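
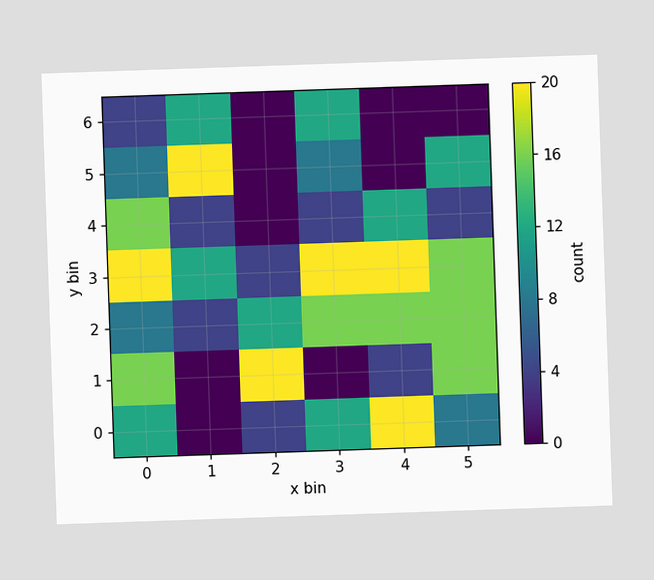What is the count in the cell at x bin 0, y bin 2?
Matching the cell (0, 2) against the colorbar gives 8.

8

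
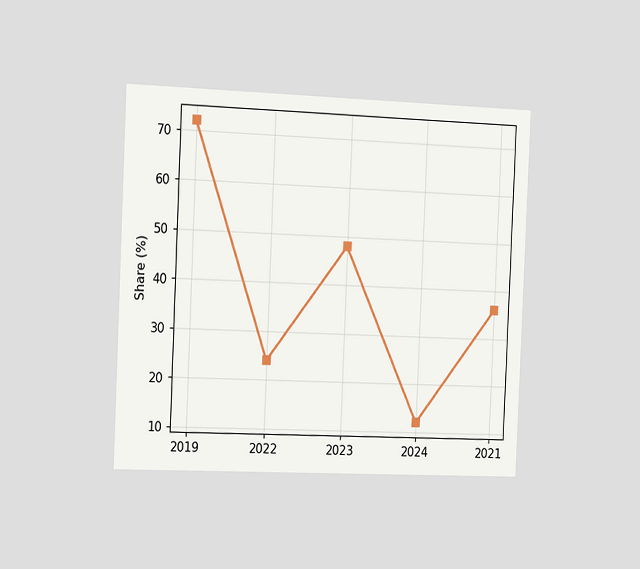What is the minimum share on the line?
The chart is tilted about 2° clockwise and viewed slightly from the left. The lowest point is at 2024, and reading across to the y-axis gives 12%.

12%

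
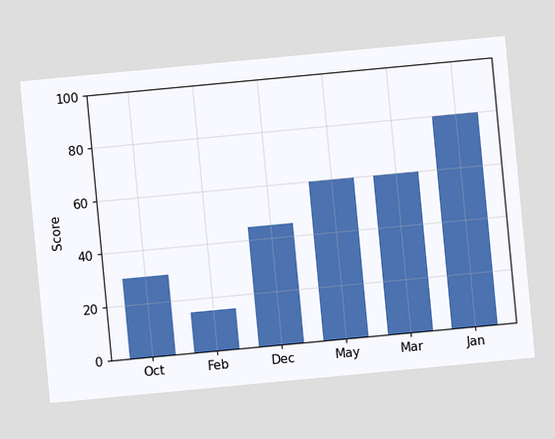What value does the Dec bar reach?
The chart is tilted about 5° counter-clockwise. Reading along the chart's y-axis, the Dec bar reaches 45.

45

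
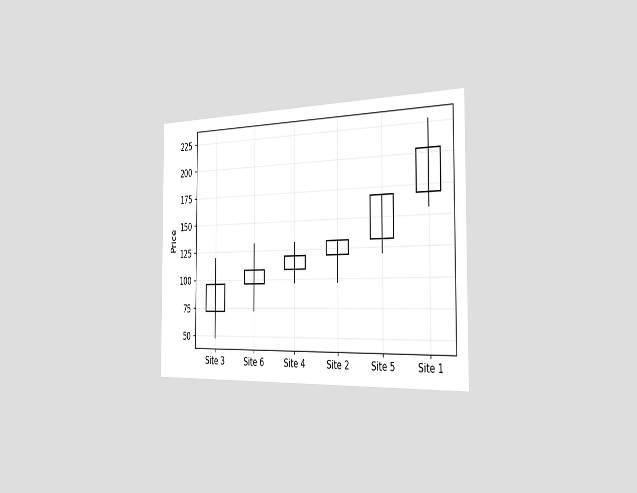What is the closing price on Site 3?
The chart is viewed slightly from the right. The Site 3 candle closes at 96.

96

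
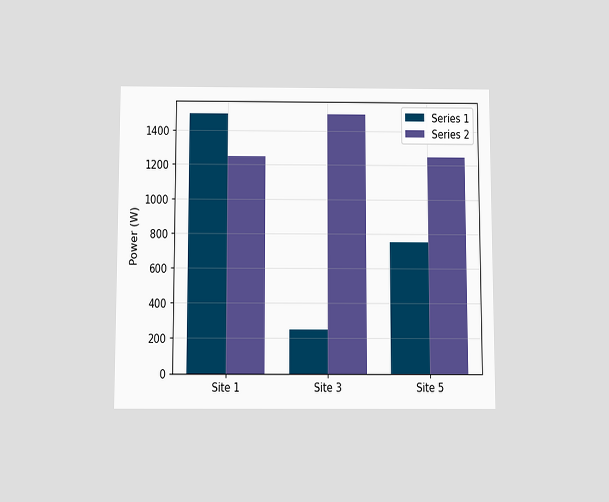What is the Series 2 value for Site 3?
1500W

The chart is viewed slightly from below. The Series 2 bar at Site 3 reaches 1500W on the y-axis.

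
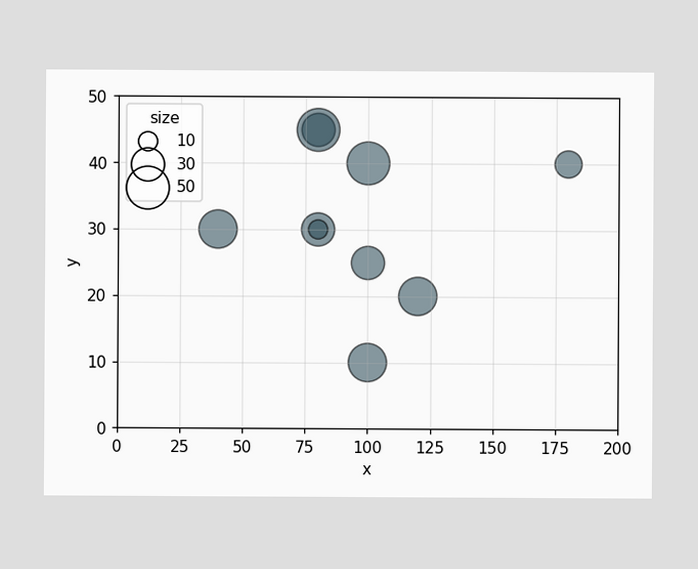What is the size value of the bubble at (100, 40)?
Matching the bubble at (100, 40) against the size legend gives 50.

50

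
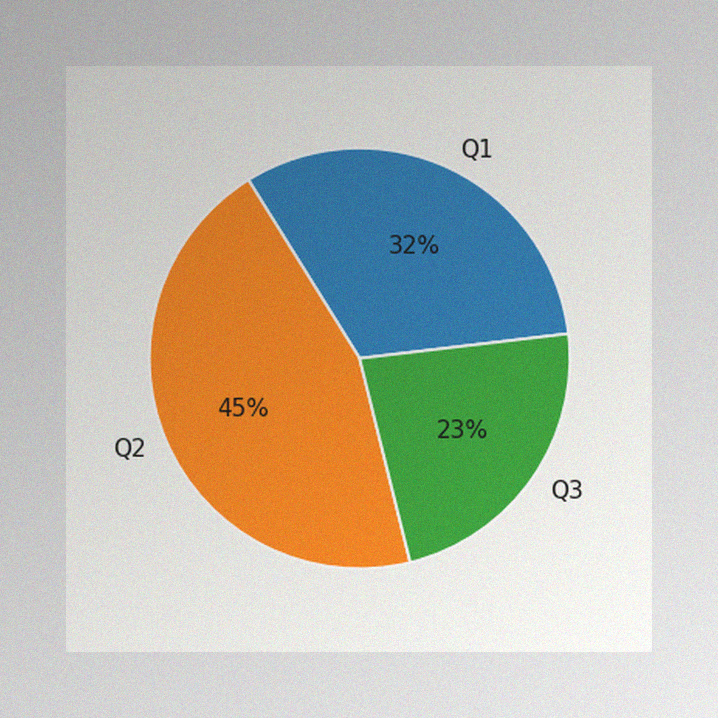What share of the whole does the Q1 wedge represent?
The image has some photo noise and uneven lighting. The Q1 slice takes up 32% of the pie.

32%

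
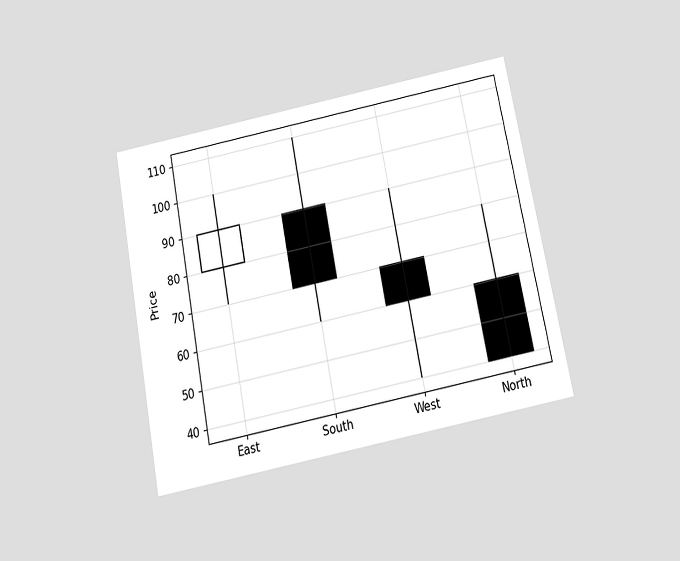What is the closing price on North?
The chart is tilted about 11° counter-clockwise and viewed slightly from below. The North candle closes at 40.

40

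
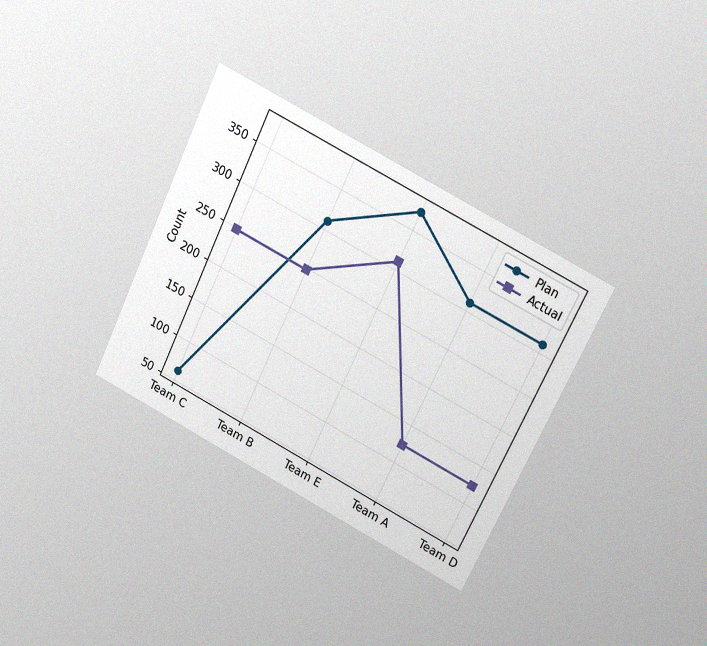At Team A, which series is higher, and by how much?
Plan, by 186

The chart is tilted about 26° clockwise and viewed at a slight angle, with some photo noise. At Team A, Plan sits above the other line by 186.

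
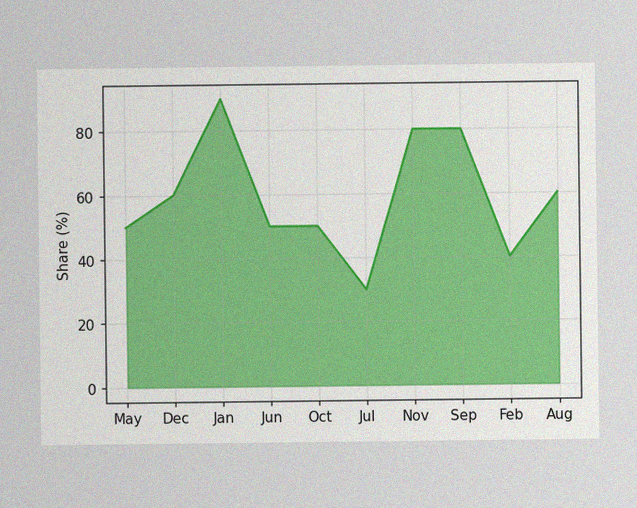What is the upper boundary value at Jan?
The image has some photo noise and uneven lighting. At Jan the upper boundary is at 90%.

90%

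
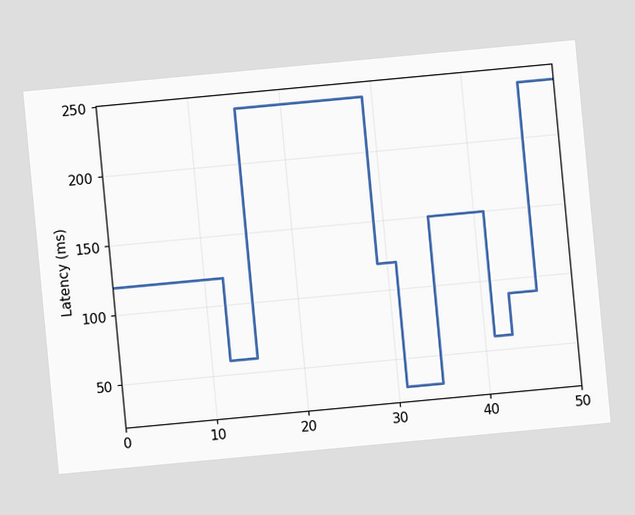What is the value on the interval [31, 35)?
30ms

The chart is tilted about 5° counter-clockwise. On [31, 35) the step sits at 30ms.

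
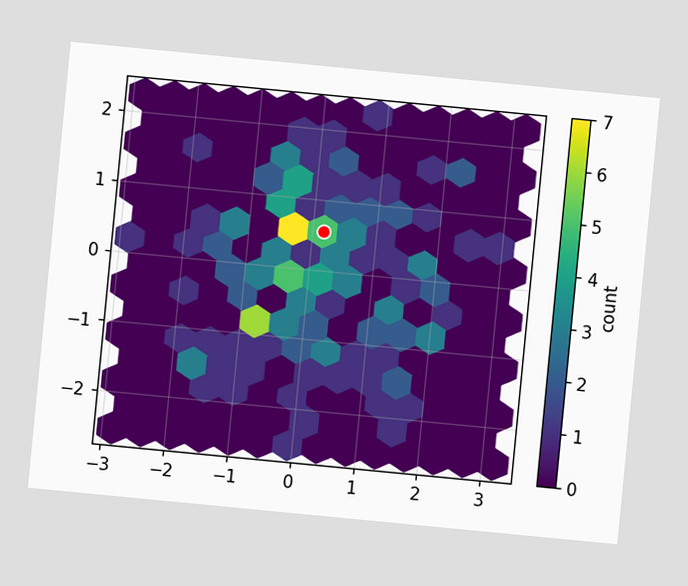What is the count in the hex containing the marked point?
The chart is tilted about 5° clockwise. The marked hex reads 5 on the colorbar.

5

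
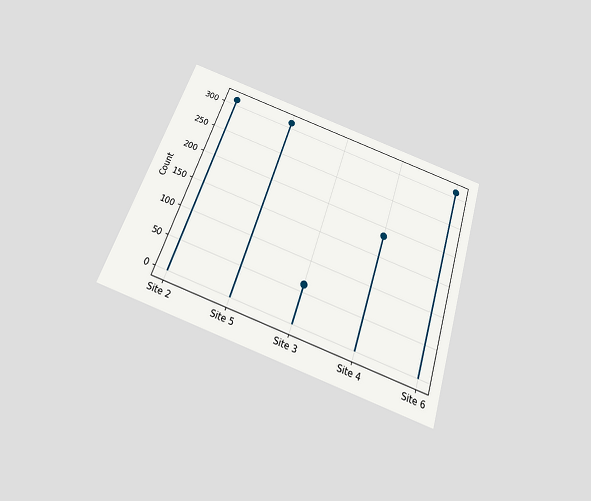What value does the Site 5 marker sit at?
The chart is tilted about 19° clockwise and viewed slightly from below. The Site 5 marker sits at 310.

310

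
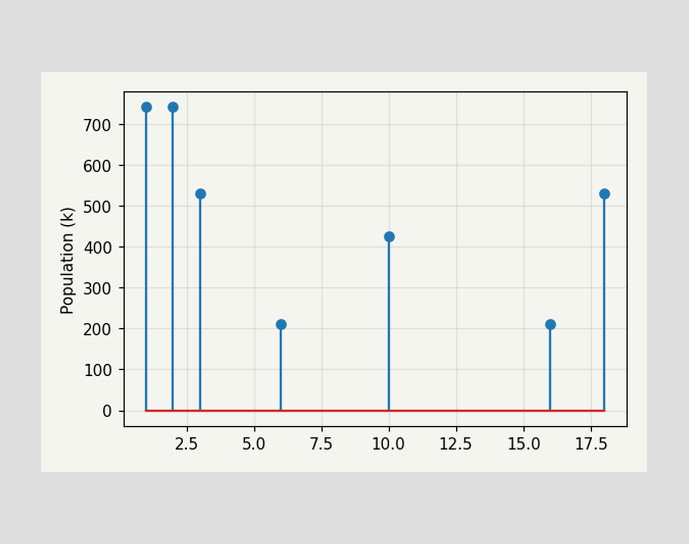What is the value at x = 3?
The stem at x=3 reaches 530k.

530k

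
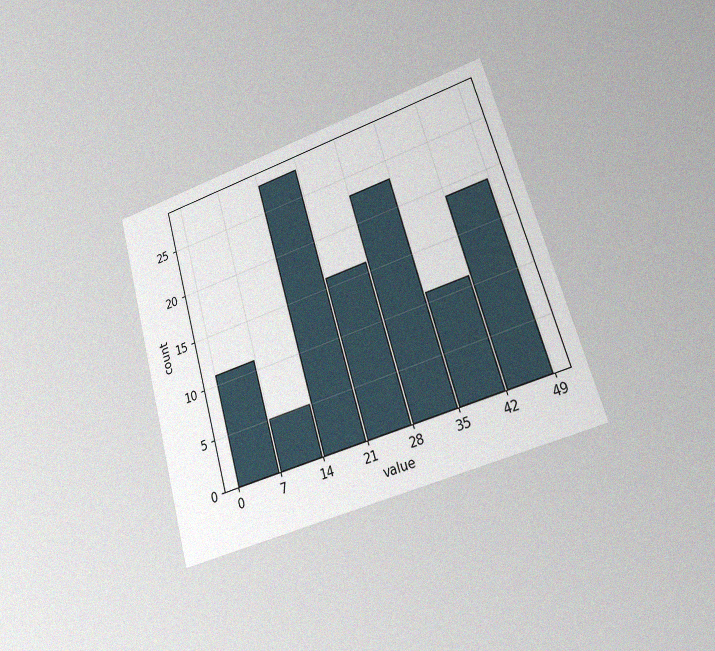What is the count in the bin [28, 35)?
The chart is tilted about 16° counter-clockwise and viewed at a slight angle, with some photo noise. The [28, 35) bin has height 23.

23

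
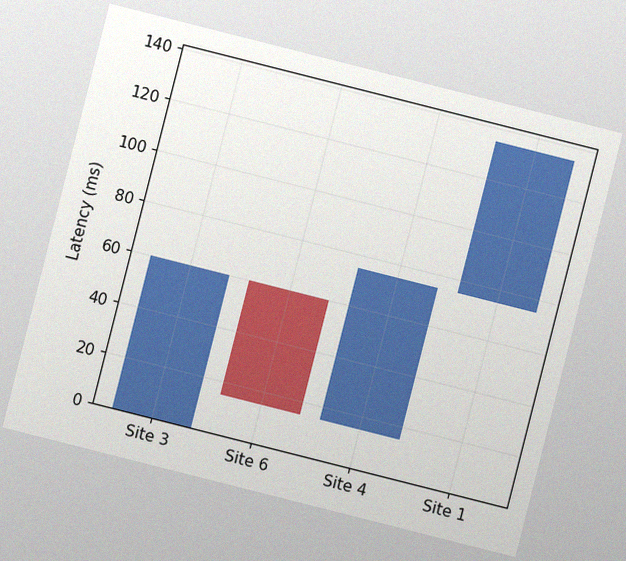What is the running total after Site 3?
60ms

The chart is tilted about 14° clockwise, with some photo noise. After Site 3 the running total reaches 60ms.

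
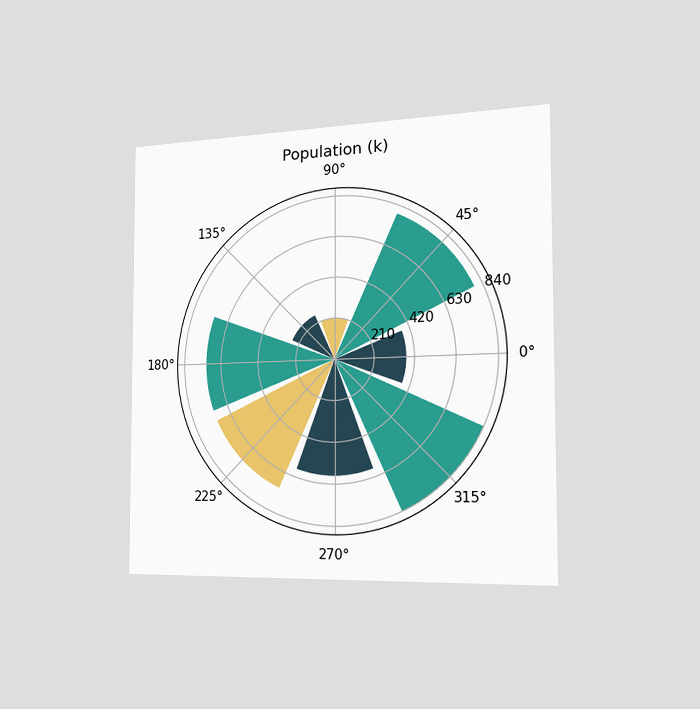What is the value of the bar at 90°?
210k

The chart is viewed slightly from the right. The bar at 90° reaches 210k on the radial axis.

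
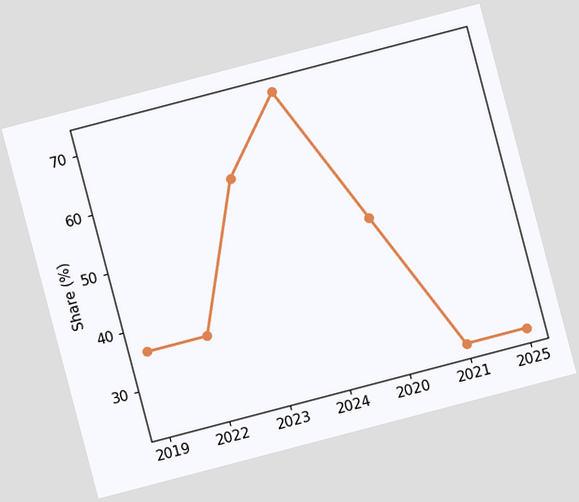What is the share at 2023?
60%

The chart is tilted about 15° counter-clockwise. At 2023, the line is at 60%.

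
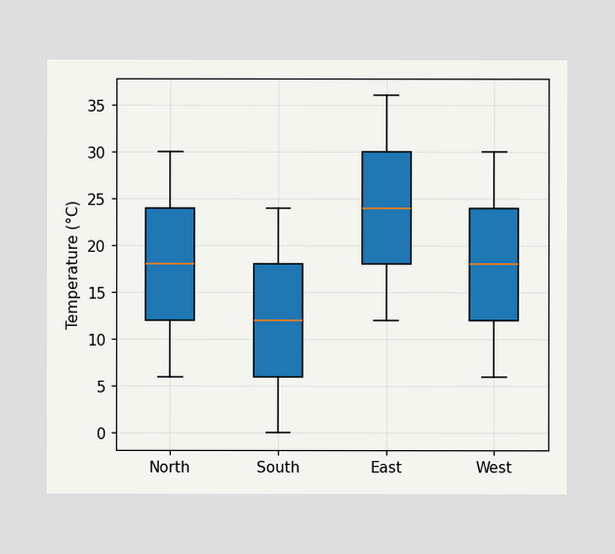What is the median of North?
18°C

The median line in the North box sits at 18°C.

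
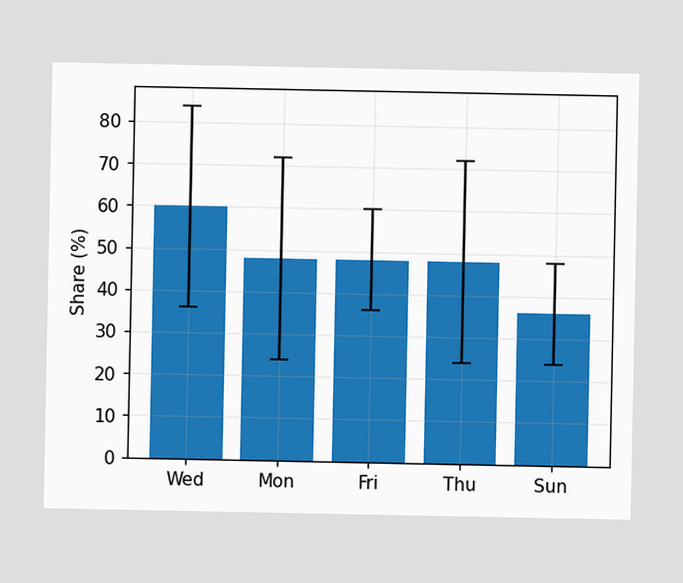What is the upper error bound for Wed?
The Wed bar's upper whisker reaches 84%.

84%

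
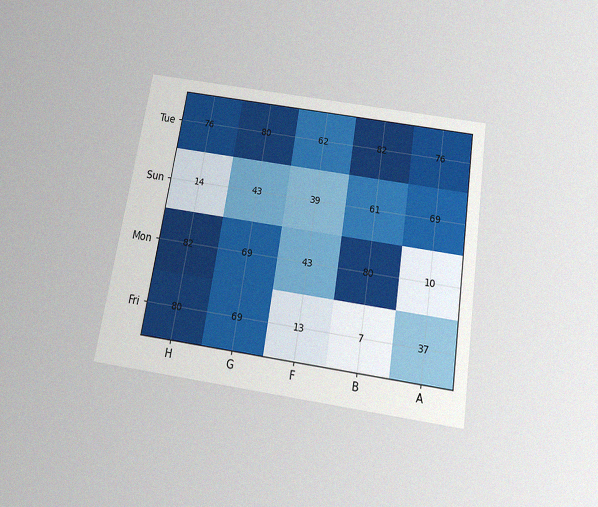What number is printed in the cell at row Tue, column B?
The chart is tilted about 9° clockwise and viewed slightly from below, with some photo noise. The (Tue, B) cell reads 82.

82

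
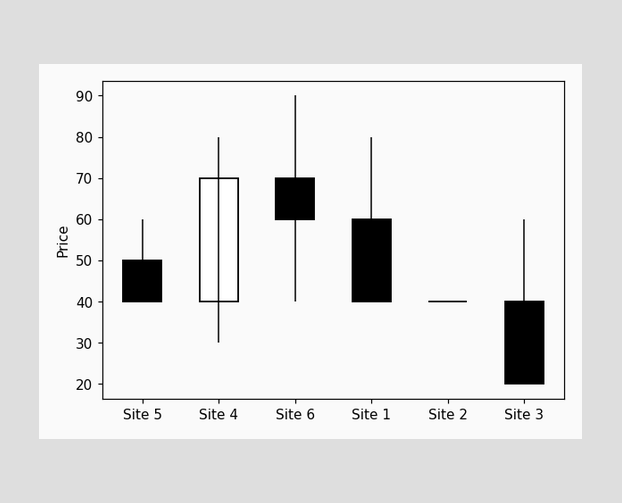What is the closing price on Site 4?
70

The Site 4 candle closes at 70.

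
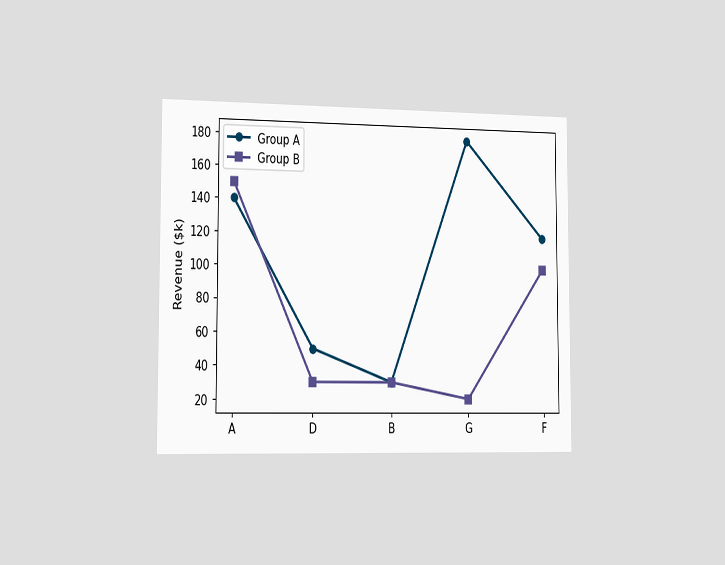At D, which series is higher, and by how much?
Group A, by $20k

The chart is viewed slightly from the left. At D, Group A sits above the other line by $20k.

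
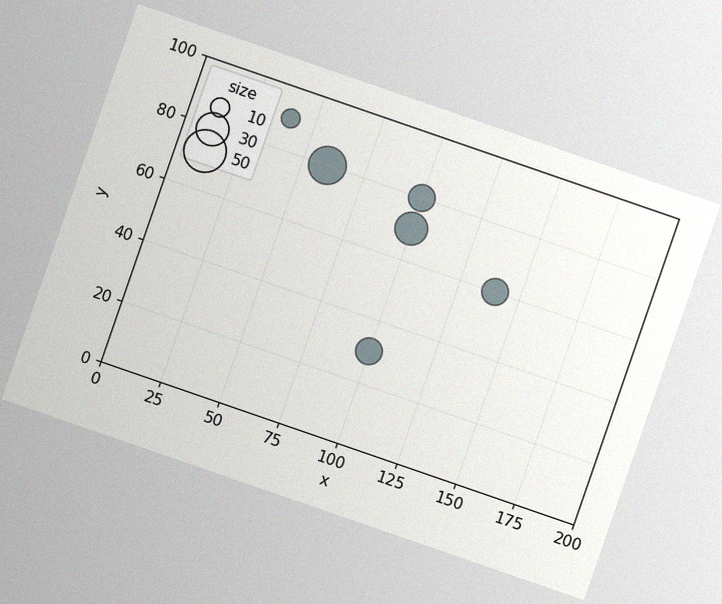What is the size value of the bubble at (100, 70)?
30

The chart is tilted about 19° clockwise, with some photo noise. Matching the bubble at (100, 70) against the size legend gives 30.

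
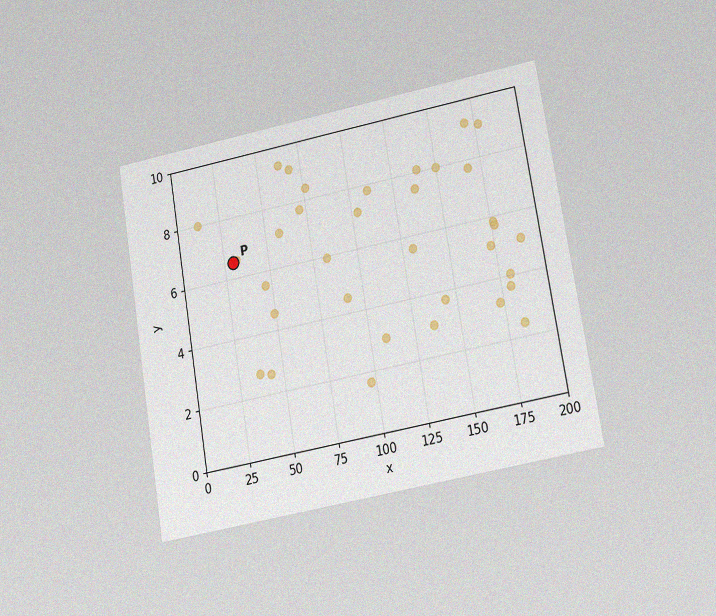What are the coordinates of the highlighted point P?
The chart is tilted about 10° counter-clockwise and viewed at a slight angle, with some photo noise. Following the gridlines from P to each axis, P sits at (30, 6.5).

(30, 6.5)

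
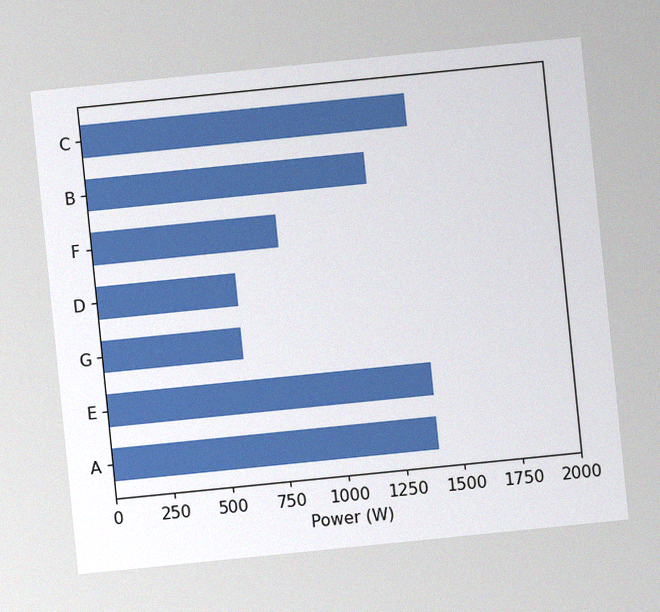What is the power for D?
600W

The chart is tilted about 6° counter-clockwise, with some photo noise. Reading along the chart's x-axis, the D bar reaches 600W.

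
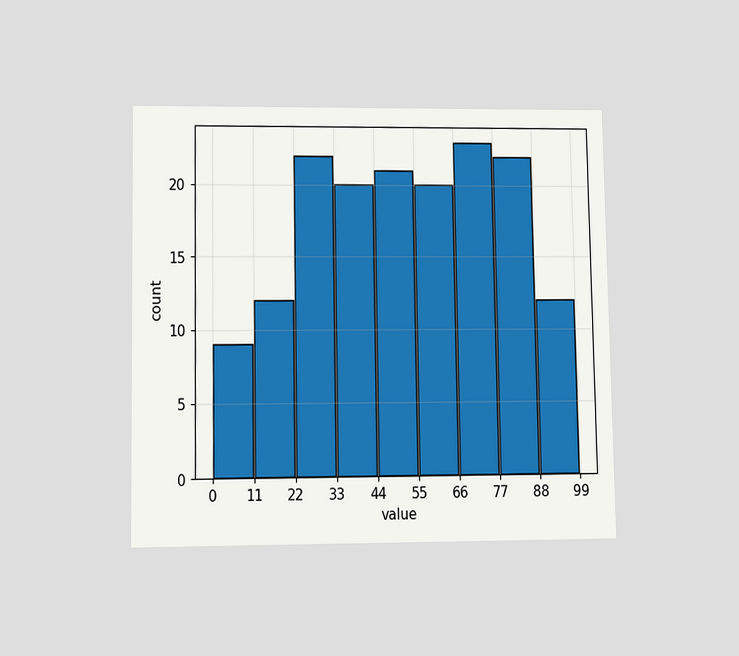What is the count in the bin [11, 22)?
12

The chart is viewed at a slight angle. The [11, 22) bin has height 12.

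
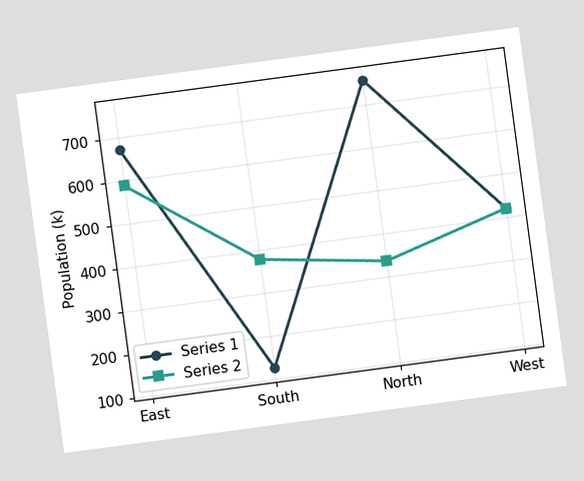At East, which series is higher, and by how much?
The chart is tilted about 8° counter-clockwise. At East, Series 1 sits above the other line by 84k.

Series 1, by 84k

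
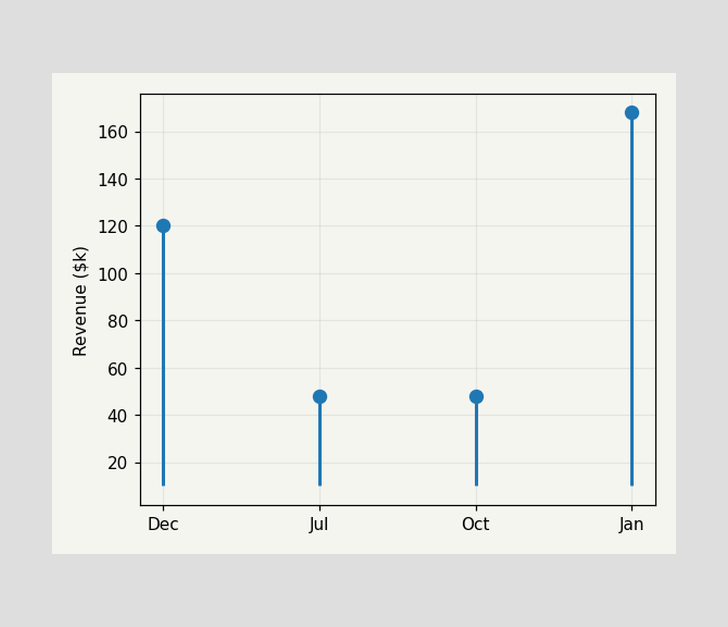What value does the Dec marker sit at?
$120k

The Dec marker sits at $120k.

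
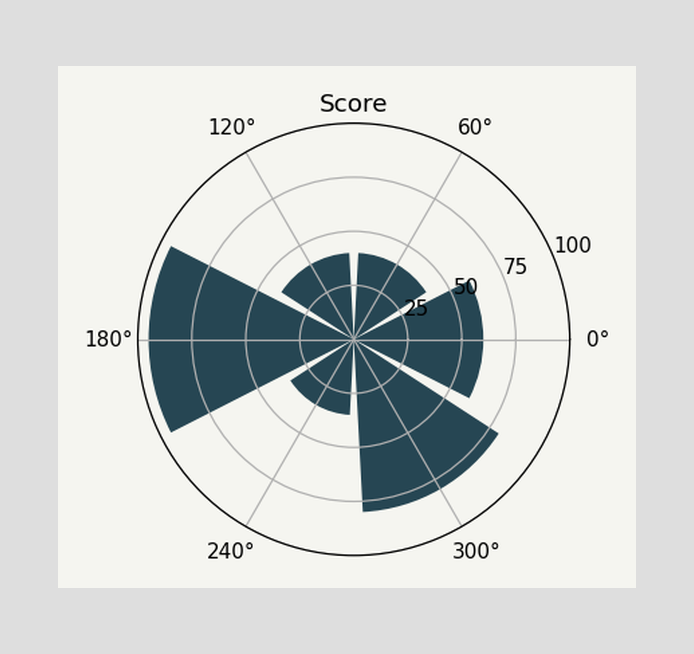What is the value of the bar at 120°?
40

The bar at 120° reaches 40 on the radial axis.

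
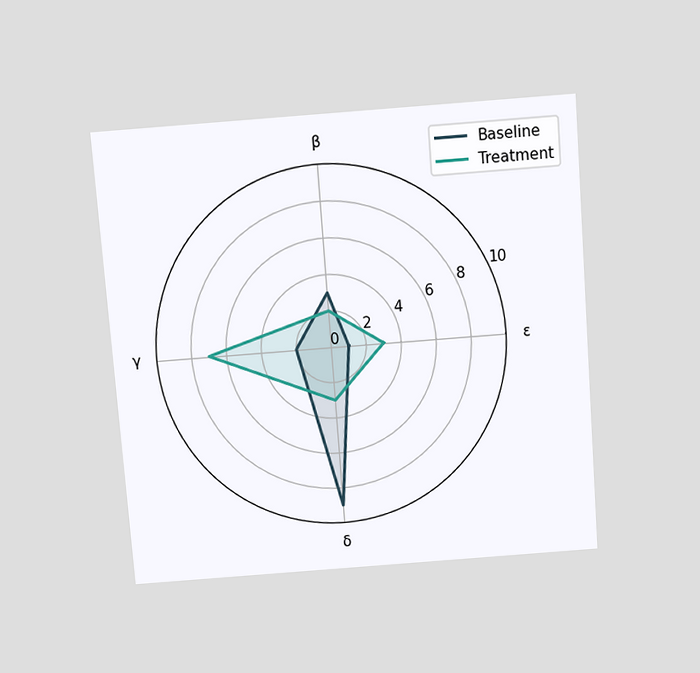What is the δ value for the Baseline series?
The chart is tilted about 4° counter-clockwise and viewed slightly from above. On the δ axis, Baseline reaches 9.

9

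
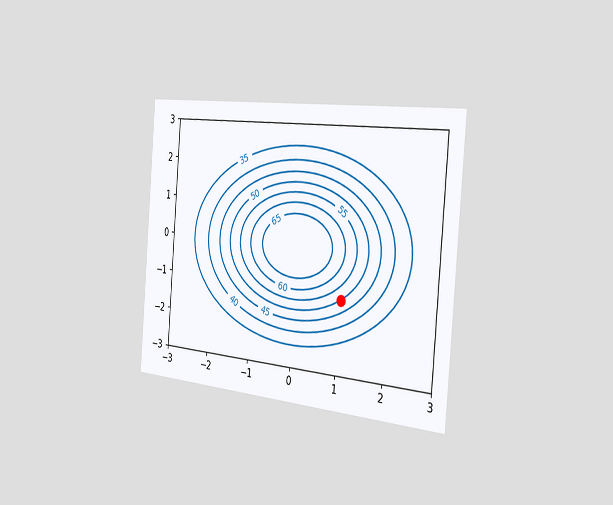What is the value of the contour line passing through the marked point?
50

The chart is tilted about 5° clockwise and viewed slightly from the right. The marked point sits on the contour labelled 50.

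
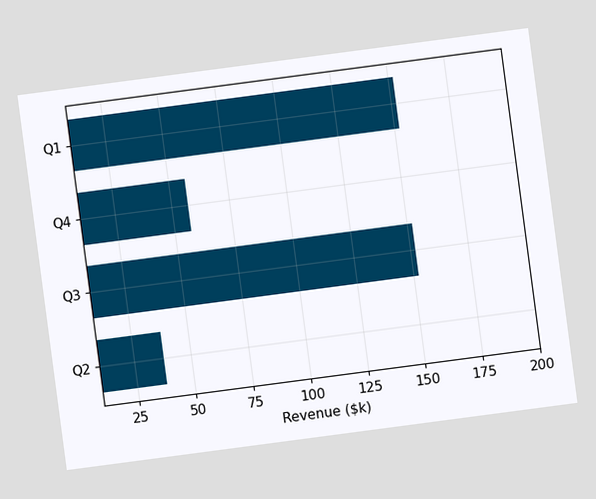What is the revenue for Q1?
The chart is tilted about 8° counter-clockwise. Reading along the chart's x-axis, the Q1 bar reaches $152k.

$152k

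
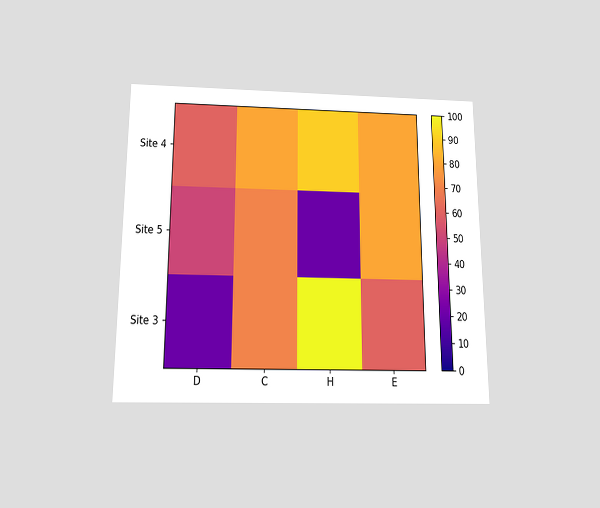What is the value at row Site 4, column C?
The chart is viewed slightly from below. Matching cell (Site 4, C) against the colorbar gives 80.

80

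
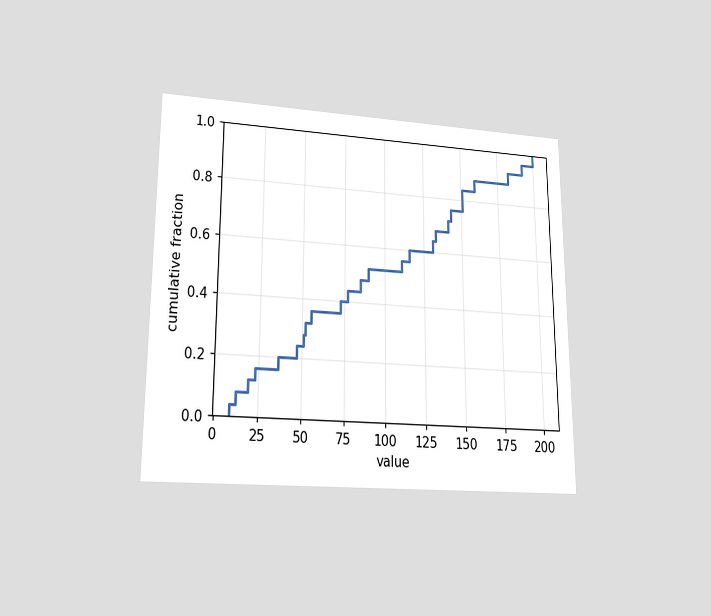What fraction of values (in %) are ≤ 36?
The chart is viewed at a slight angle. At x=36 the ECDF step is at 20%.

20%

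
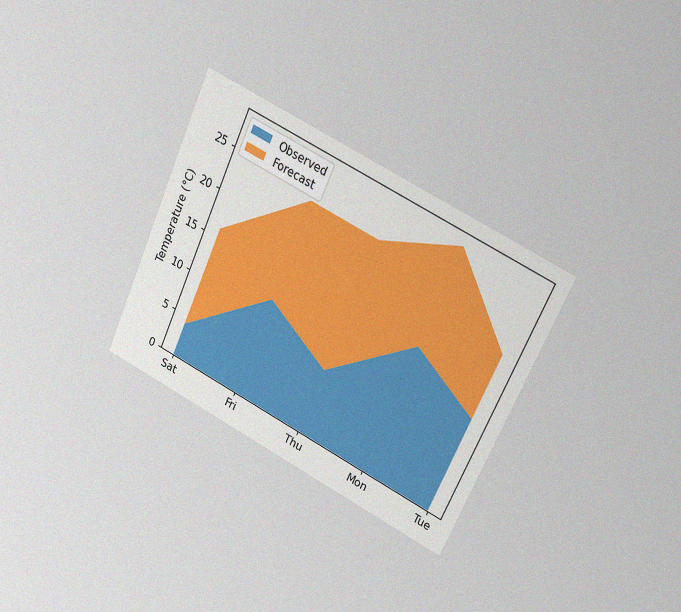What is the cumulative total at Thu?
24°C

The chart is tilted about 25° clockwise and viewed slightly from the right, with some photo noise. The stacked total at Thu reaches 24°C.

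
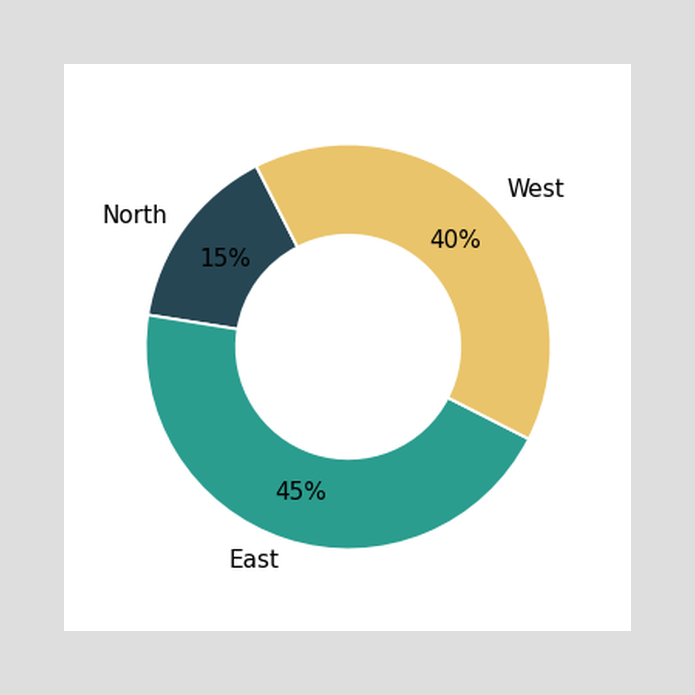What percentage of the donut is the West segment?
The West segment takes up 40% of the ring.

40%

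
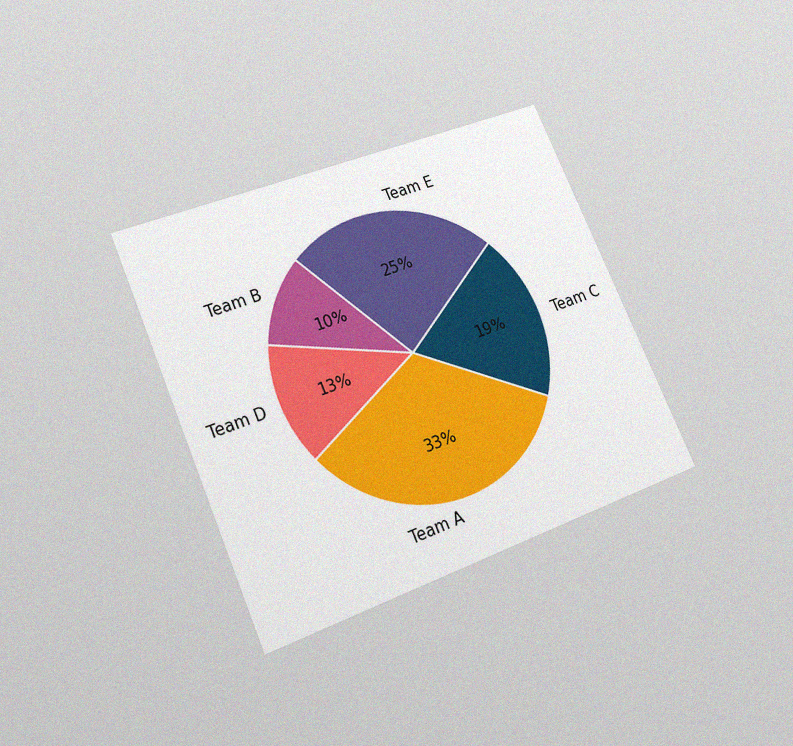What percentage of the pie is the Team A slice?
The chart is tilted about 24° counter-clockwise and viewed slightly from below, with some photo noise. The Team A slice takes up 33% of the pie.

33%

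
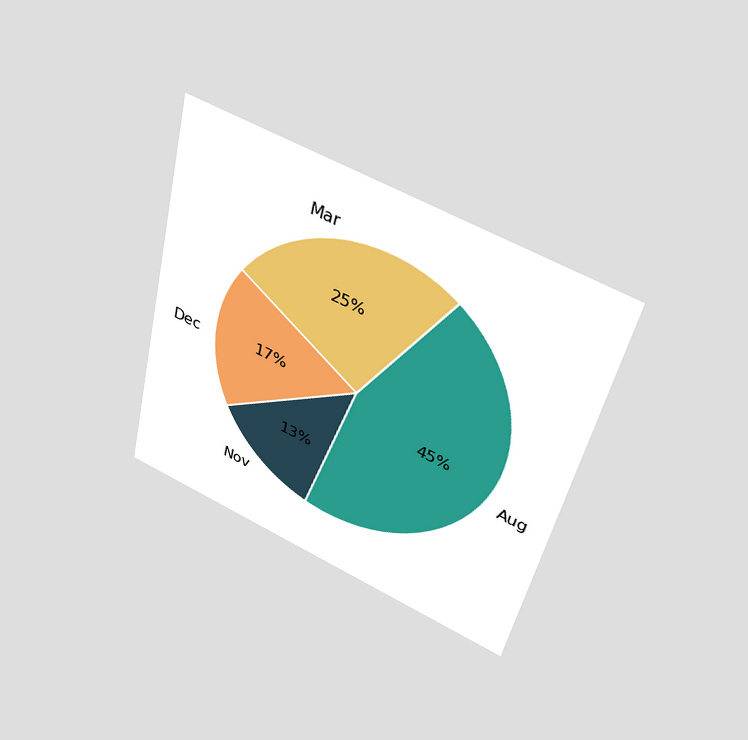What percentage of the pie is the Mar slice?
25%

The chart is tilted about 13° clockwise and viewed slightly from above. The Mar slice takes up 25% of the pie.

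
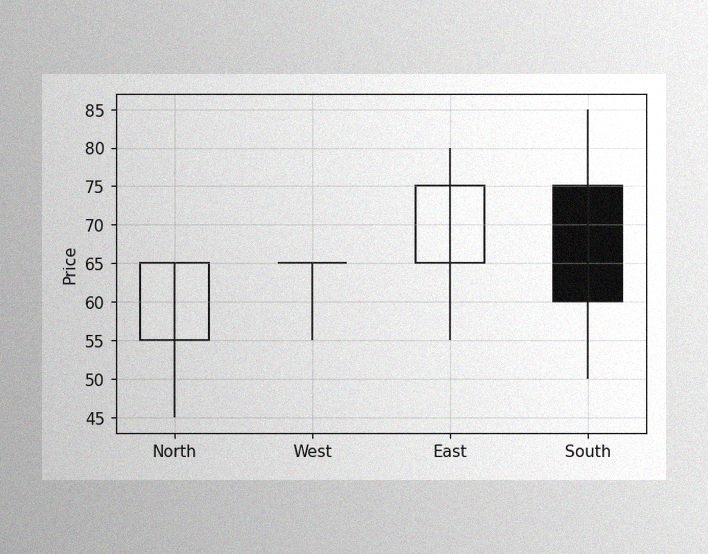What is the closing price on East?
The image has some photo noise and uneven lighting. The East candle closes at 75.

75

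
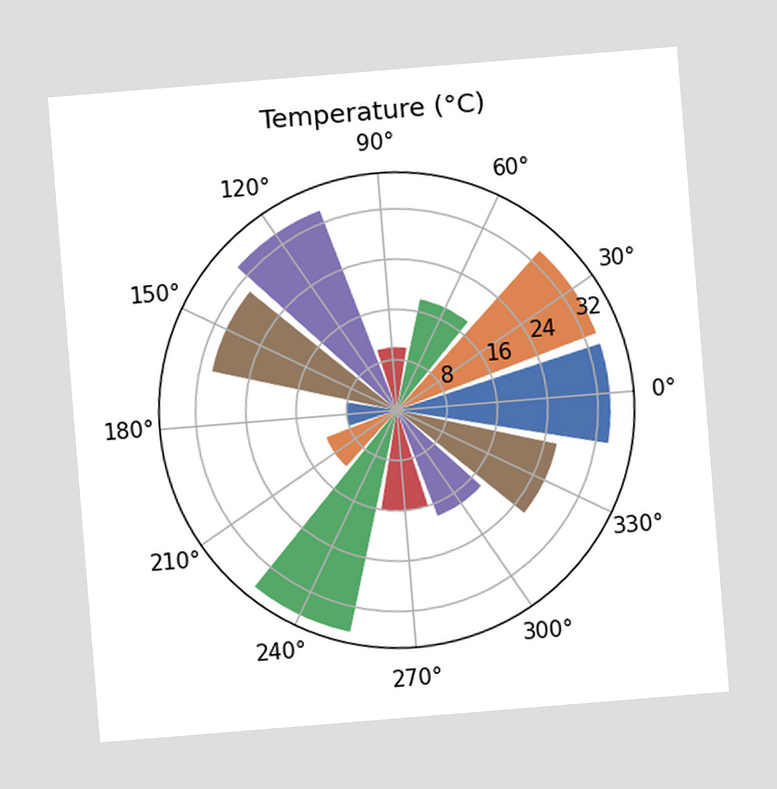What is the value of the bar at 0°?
The chart is tilted about 5° counter-clockwise. The bar at 0° reaches 34°C on the radial axis.

34°C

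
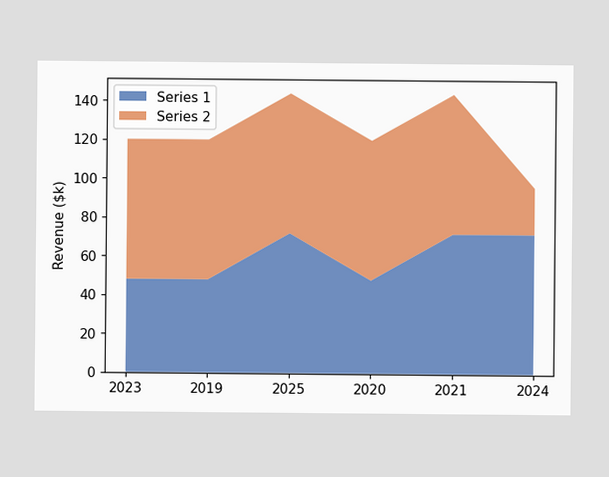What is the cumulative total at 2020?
$120k

The stacked total at 2020 reaches $120k.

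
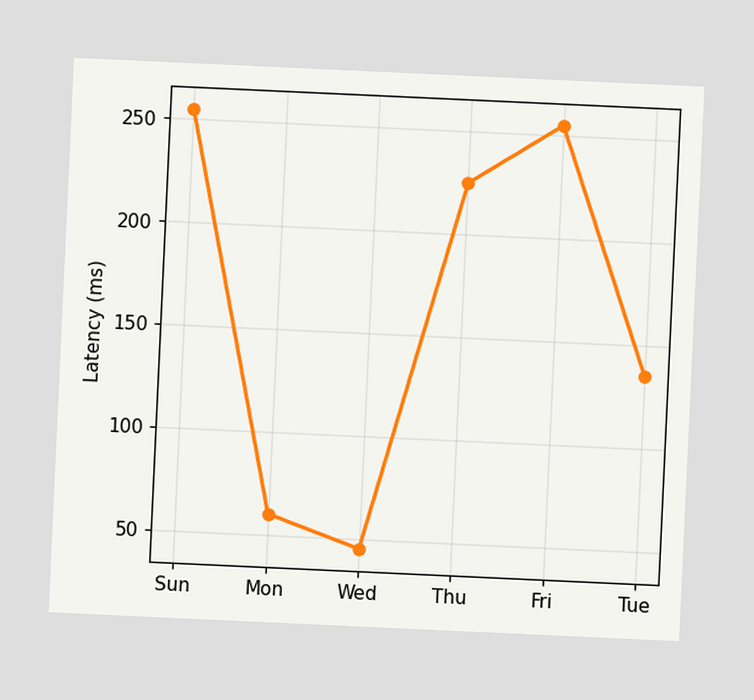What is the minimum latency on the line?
The chart is tilted about 3° clockwise. The lowest point is at Wed, and reading across to the y-axis gives 45ms.

45ms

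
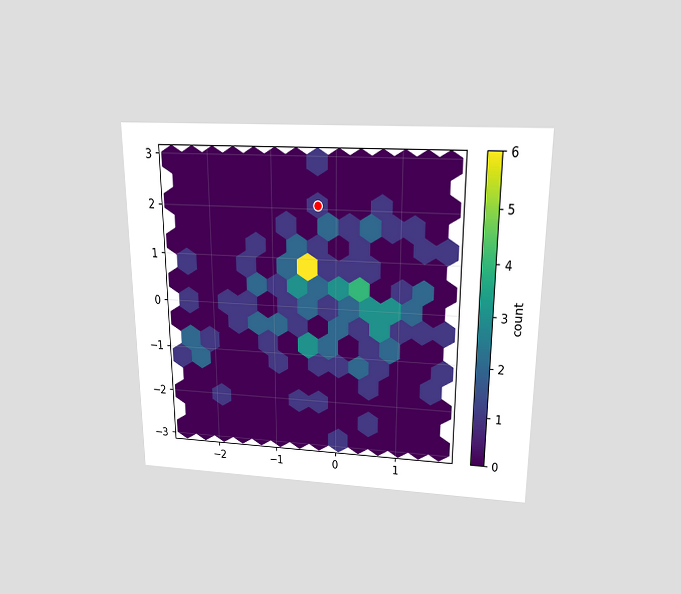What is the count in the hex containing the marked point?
The chart is viewed slightly from above. The marked hex reads 1 on the colorbar.

1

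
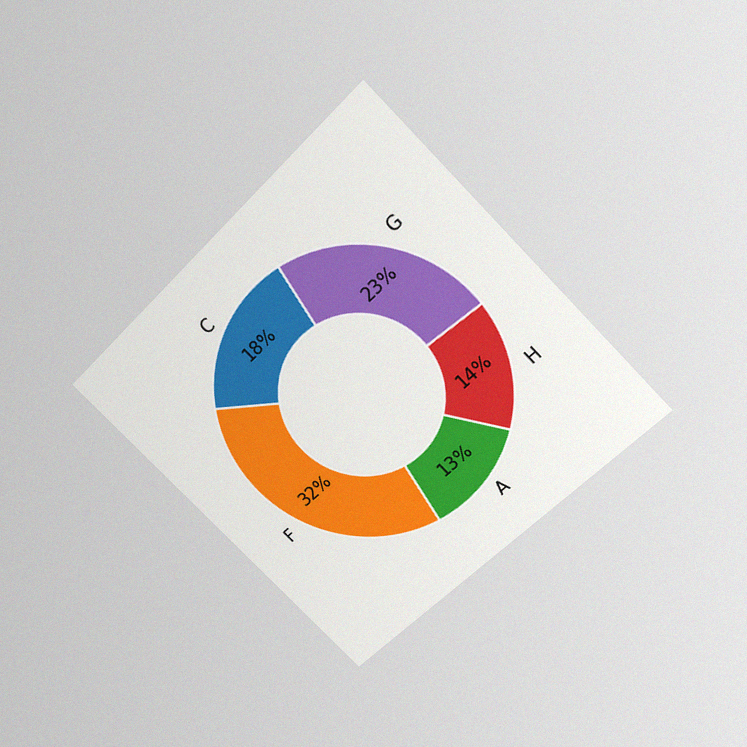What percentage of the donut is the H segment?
The chart is tilted about 45° counter-clockwise and viewed slightly from above, with some photo noise. The H segment takes up 14% of the ring.

14%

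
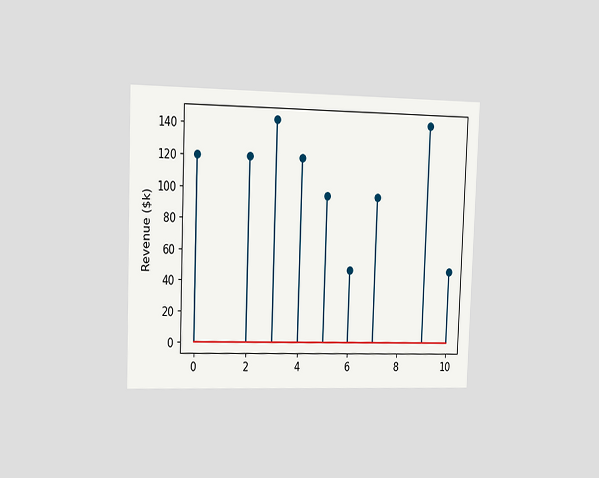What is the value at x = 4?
The chart is tilted about 2° clockwise and viewed slightly from the left. The stem at x=4 reaches $120k.

$120k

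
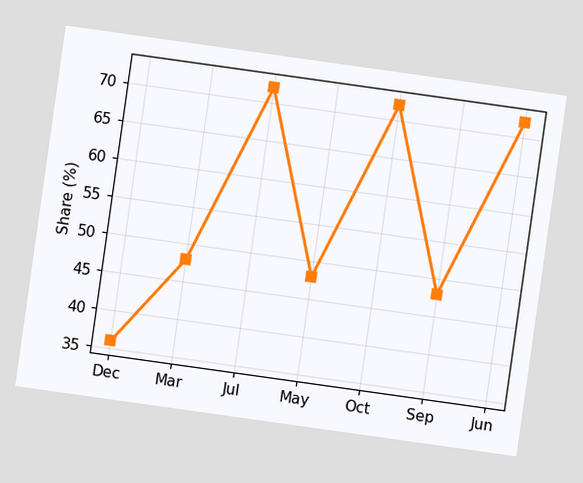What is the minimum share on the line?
36%

The chart is tilted about 8° clockwise. The lowest point is at Dec, and reading across to the y-axis gives 36%.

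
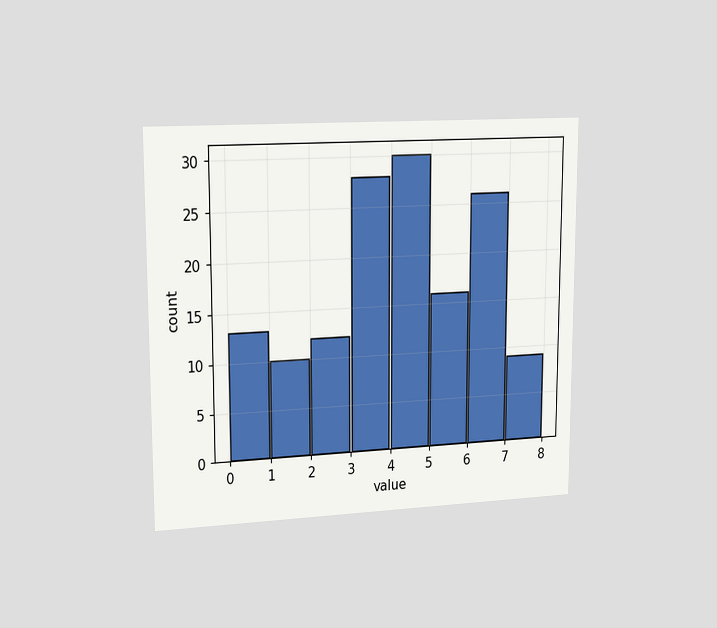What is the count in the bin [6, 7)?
26

The chart is viewed slightly from the left. The [6, 7) bin has height 26.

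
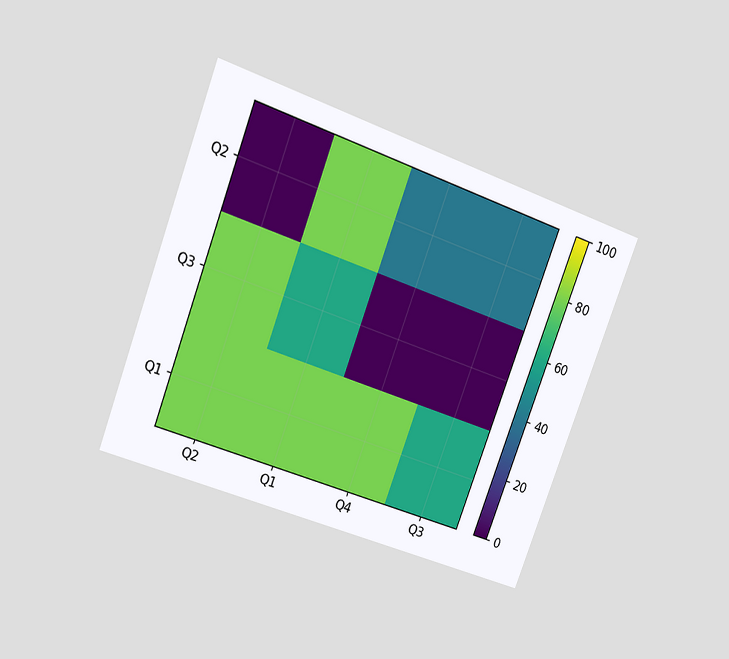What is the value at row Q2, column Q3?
The chart is tilted about 20° clockwise and viewed at a slight angle. Matching cell (Q2, Q3) against the colorbar gives 40.

40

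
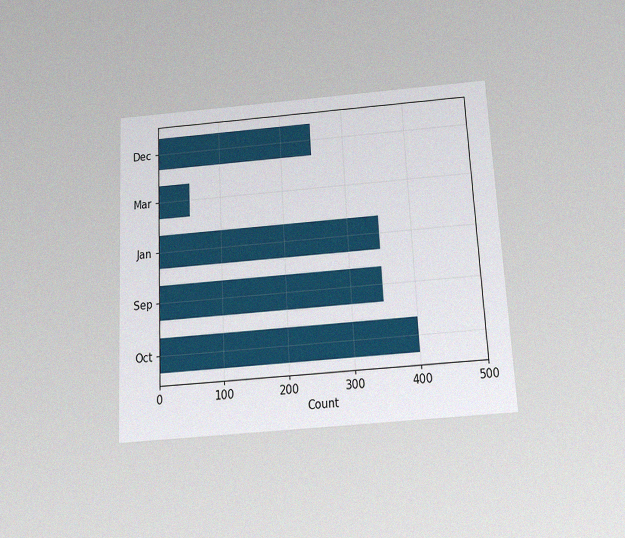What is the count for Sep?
350

The chart is tilted about 3° counter-clockwise and viewed slightly from below, with some photo noise. Reading along the chart's x-axis, the Sep bar reaches 350.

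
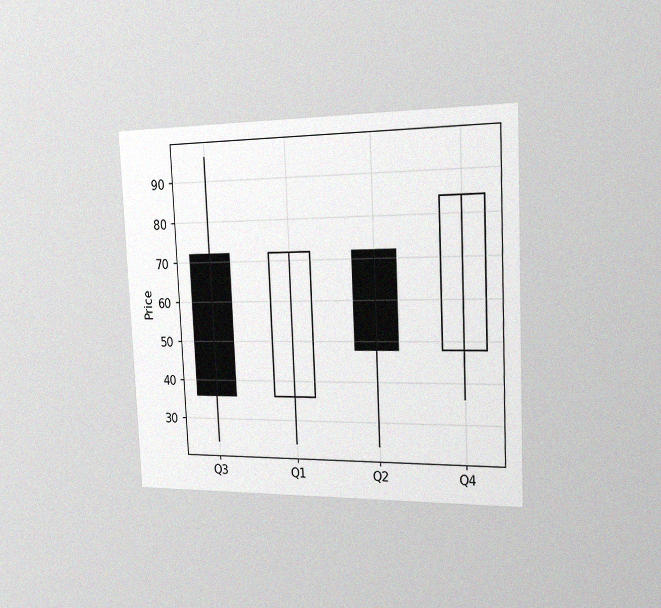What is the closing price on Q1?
The chart is tilted about 3° counter-clockwise and viewed slightly from the right, with some photo noise. The Q1 candle closes at 72.

72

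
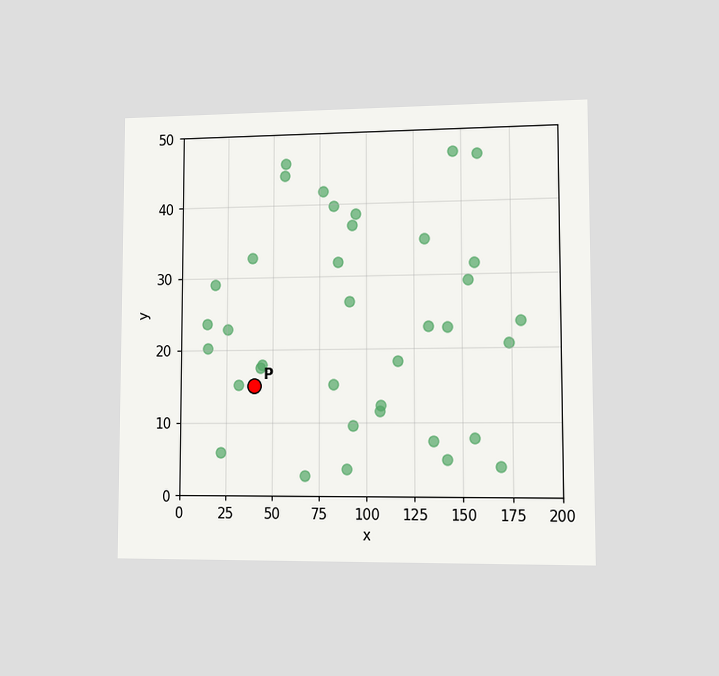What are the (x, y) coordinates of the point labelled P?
The chart is viewed slightly from the right. Following the gridlines from P to each axis, P sits at (40, 15).

(40, 15)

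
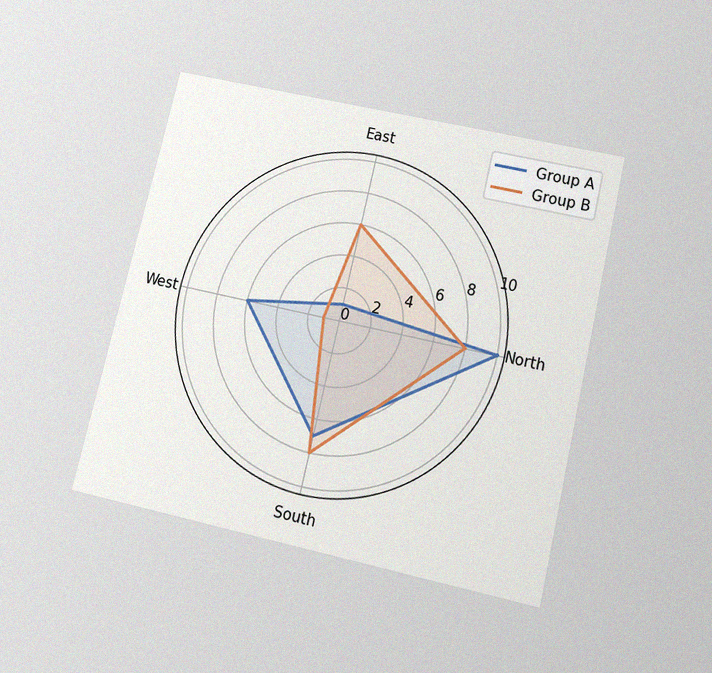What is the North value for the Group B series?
The chart is tilted about 13° clockwise and viewed slightly from below, with some photo noise. On the North axis, Group B reaches 8.

8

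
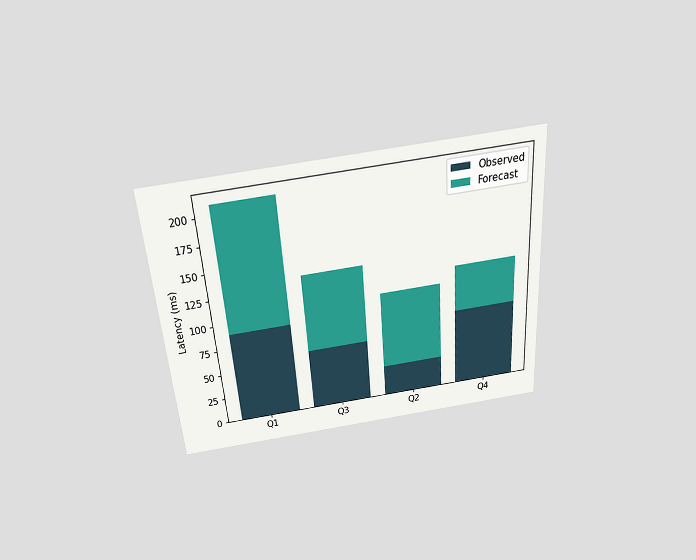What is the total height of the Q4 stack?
120ms

The chart is tilted about 4° counter-clockwise and viewed slightly from above. The Q4 stack's top reaches 120ms on the y-axis.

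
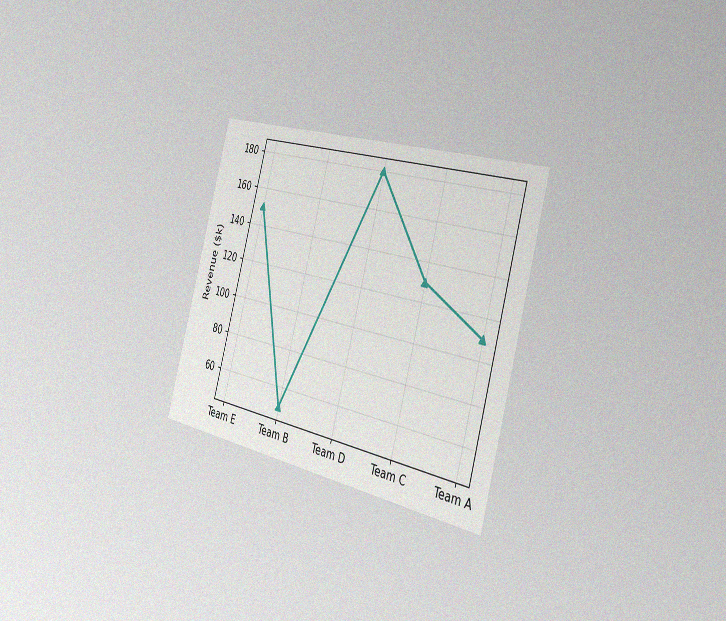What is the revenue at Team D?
The chart is tilted about 16° clockwise and viewed slightly from the right, with some photo noise. At Team D, the line is at $180k.

$180k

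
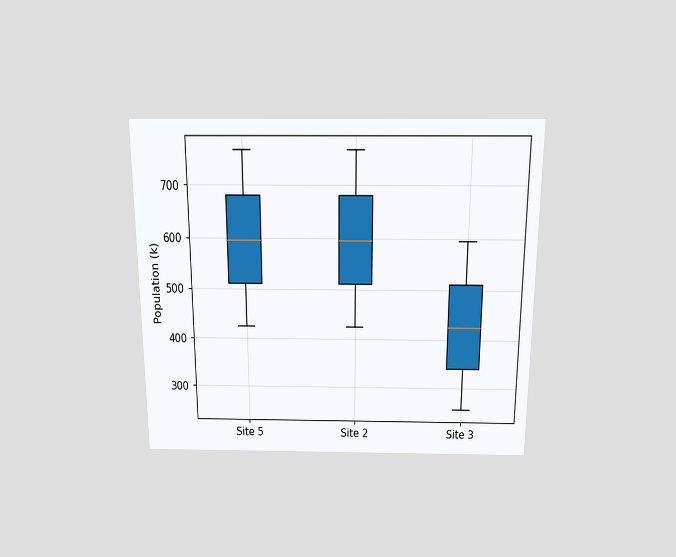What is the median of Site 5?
595k

The chart is viewed slightly from above. The median line in the Site 5 box sits at 595k.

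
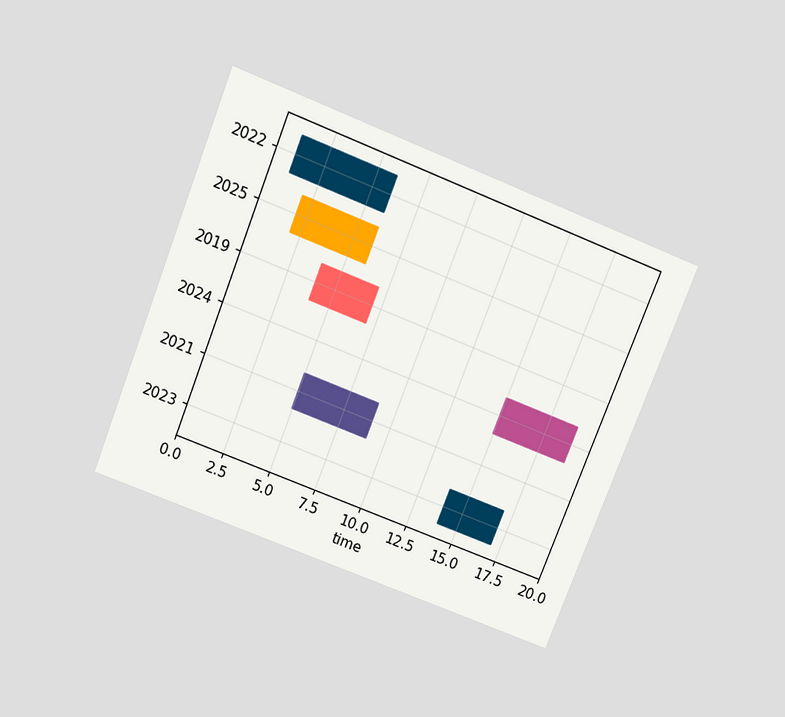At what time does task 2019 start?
The chart is tilted about 22° clockwise and viewed slightly from above. The 2019 bar begins at t=4.

4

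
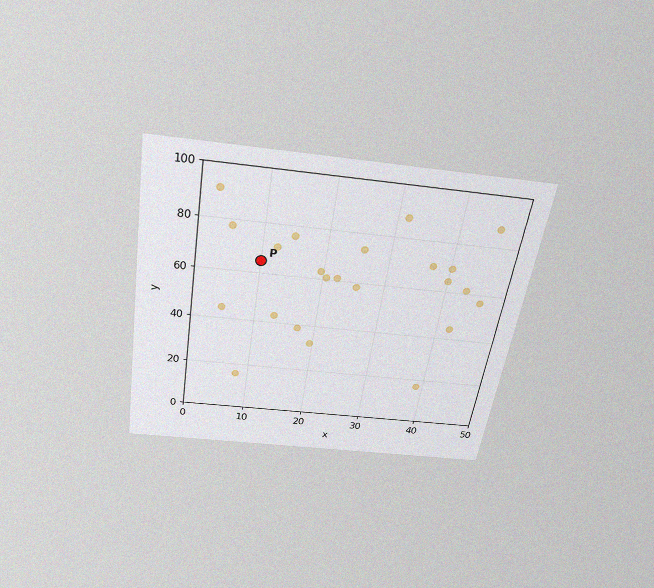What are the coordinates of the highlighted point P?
The chart is tilted about 9° clockwise and viewed slightly from above, with some photo noise. Following the gridlines from P to each axis, P sits at (10, 65).

(10, 65)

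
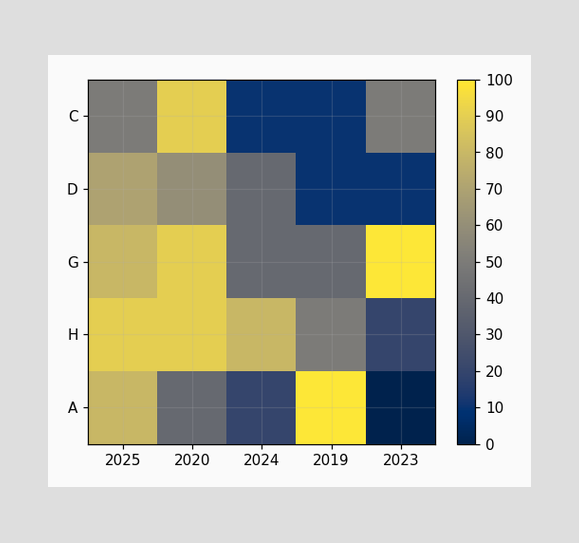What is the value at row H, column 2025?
Matching cell (H, 2025) against the colorbar gives 90.

90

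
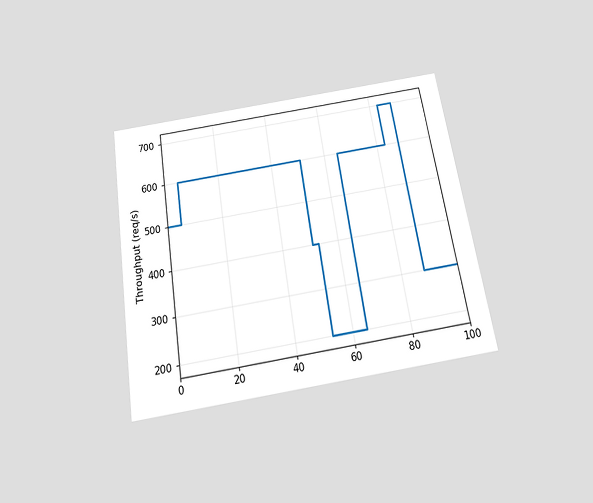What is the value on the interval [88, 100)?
The chart is tilted about 9° counter-clockwise and viewed slightly from below. On [88, 100) the step sits at 300req/s.

300req/s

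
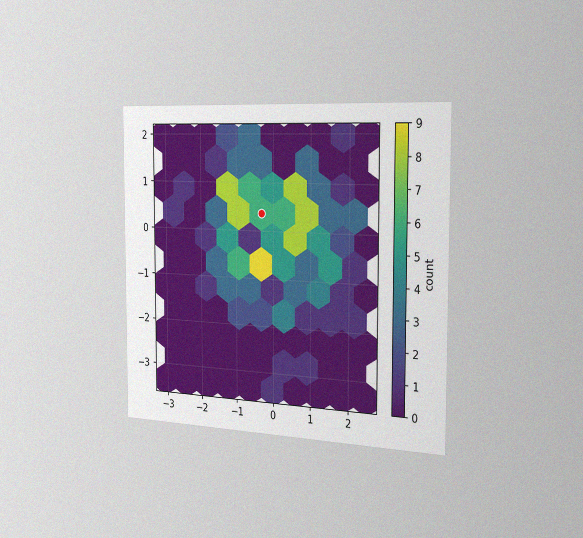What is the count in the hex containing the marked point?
The chart is viewed slightly from the right, with some photo noise. The marked hex reads 6 on the colorbar.

6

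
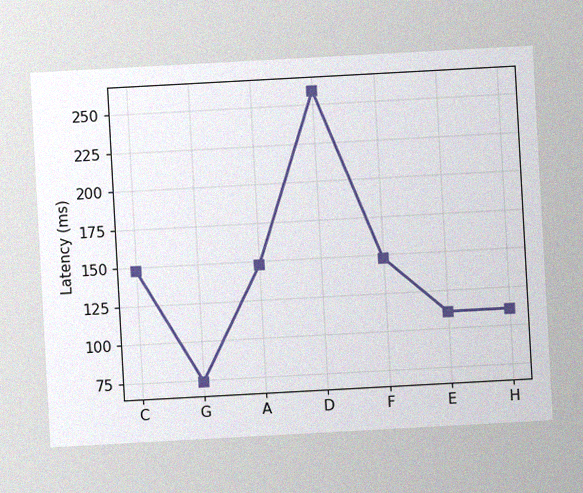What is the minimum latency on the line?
74ms

The chart is tilted about 3° counter-clockwise, with some photo noise. The lowest point is at G, and reading across to the y-axis gives 74ms.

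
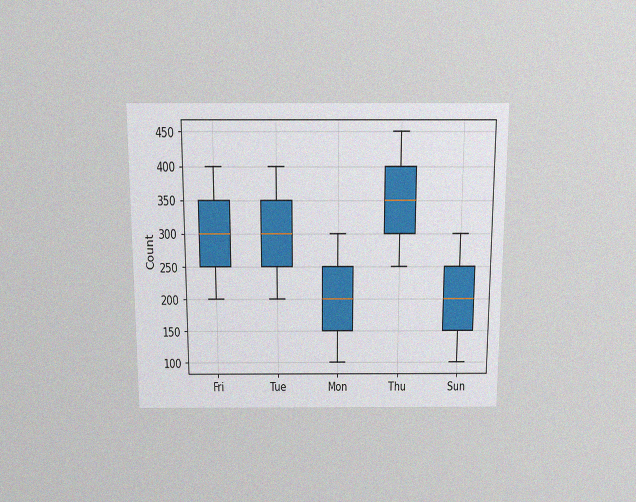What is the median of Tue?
The chart is viewed slightly from above, with some photo noise. The median line in the Tue box sits at 300.

300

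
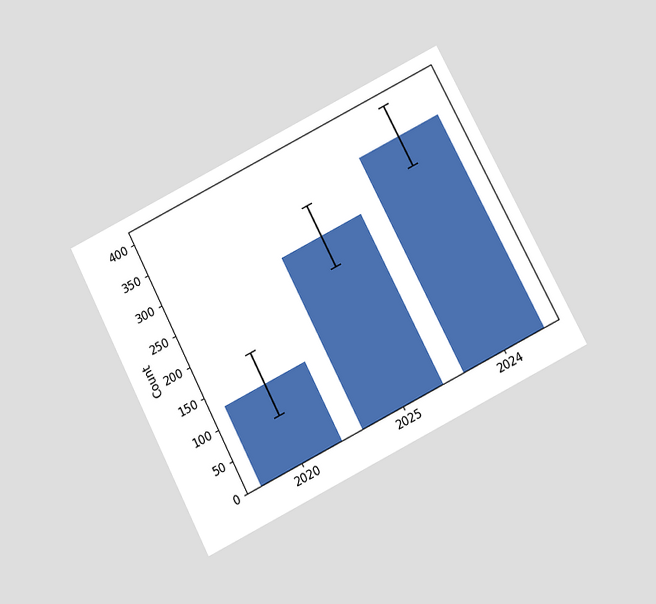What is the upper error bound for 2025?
The chart is tilted about 27° counter-clockwise and viewed slightly from below. The 2025 bar's upper whisker reaches 325.

325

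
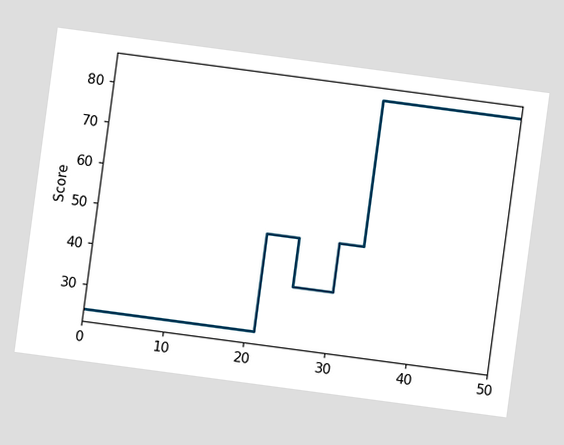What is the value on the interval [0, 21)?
The chart is tilted about 8° clockwise. On [0, 21) the step sits at 24.

24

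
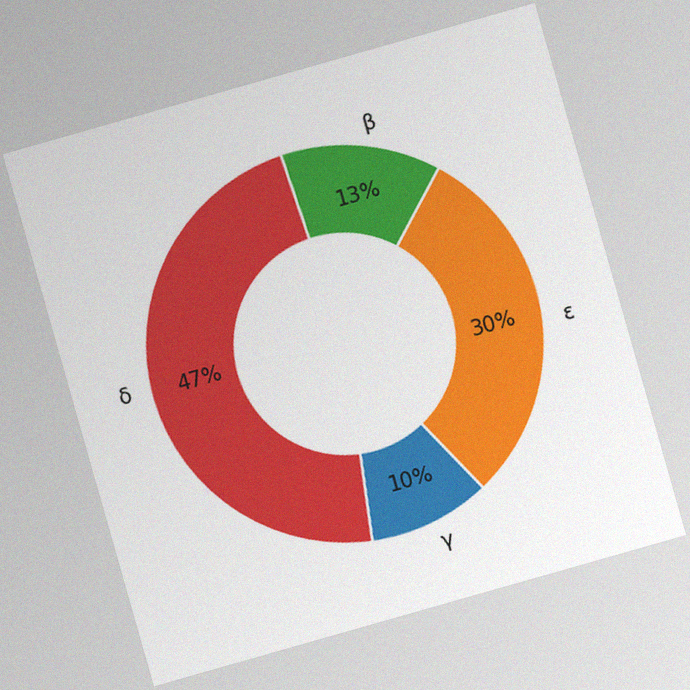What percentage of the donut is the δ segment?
The chart is tilted about 16° counter-clockwise, with some photo noise. The δ segment takes up 47% of the ring.

47%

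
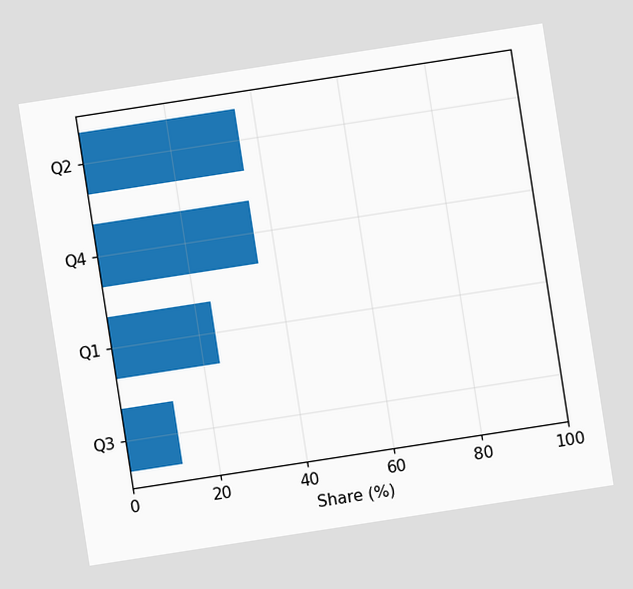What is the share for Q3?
12%

The chart is tilted about 9° counter-clockwise. Reading along the chart's x-axis, the Q3 bar reaches 12%.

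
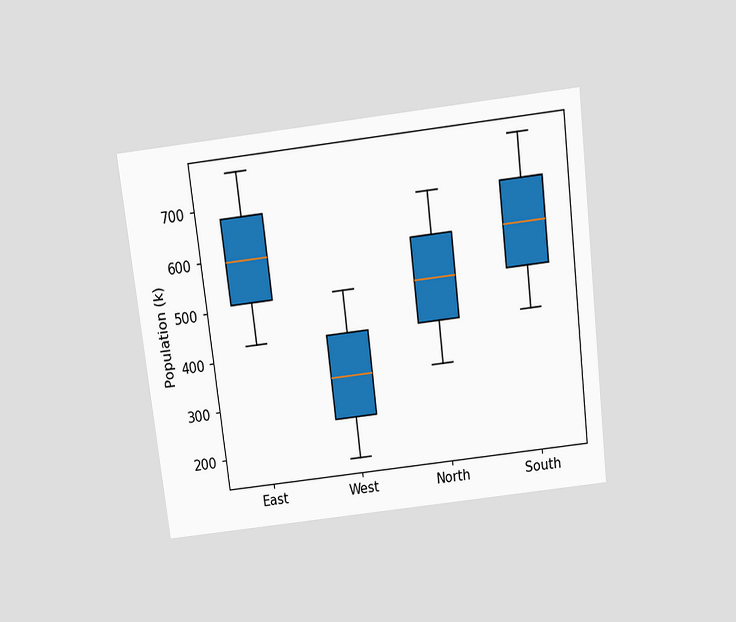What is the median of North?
The chart is tilted about 7° counter-clockwise and viewed slightly from above. The median line in the North box sits at 510k.

510k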